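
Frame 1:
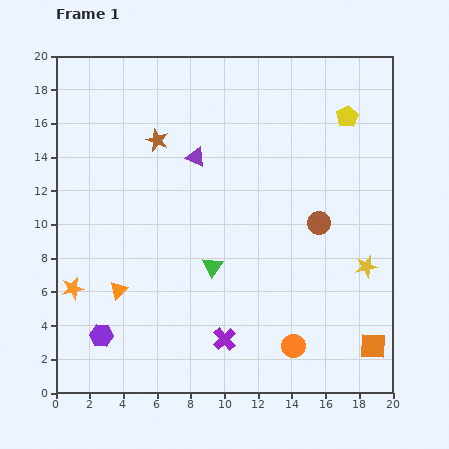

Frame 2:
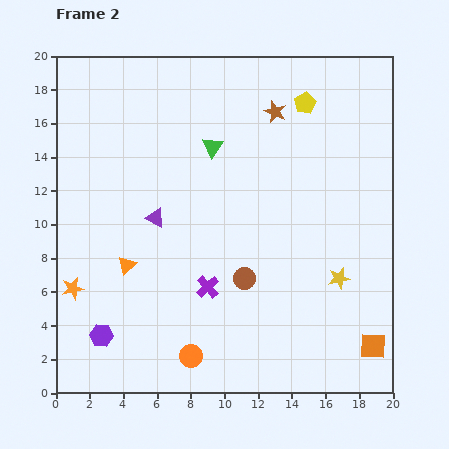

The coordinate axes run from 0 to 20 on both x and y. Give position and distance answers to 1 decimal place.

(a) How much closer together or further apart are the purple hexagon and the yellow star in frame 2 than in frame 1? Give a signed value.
-1.7

Distance in frame 1: 16.2. Distance in frame 2: 14.5.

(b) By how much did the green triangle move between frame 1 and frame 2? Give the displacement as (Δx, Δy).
(0.0, 7.1)

The green triangle was at (9.3, 7.5) in frame 1 and (9.3, 14.6) in frame 2.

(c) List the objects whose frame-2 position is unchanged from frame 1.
the orange square, the orange star, the purple hexagon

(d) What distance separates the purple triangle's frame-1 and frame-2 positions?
4.3

The purple triangle moved from (8.3, 14.0) to (5.9, 10.4), a distance of √(2.4² + 3.6²) ≈ 4.3.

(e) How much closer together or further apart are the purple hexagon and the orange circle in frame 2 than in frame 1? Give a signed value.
-6.0

Distance in frame 1: 11.4. Distance in frame 2: 5.4.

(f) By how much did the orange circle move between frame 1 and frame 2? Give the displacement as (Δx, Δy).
(-6.1, -0.6)

The orange circle was at (14.1, 2.8) in frame 1 and (8.0, 2.2) in frame 2.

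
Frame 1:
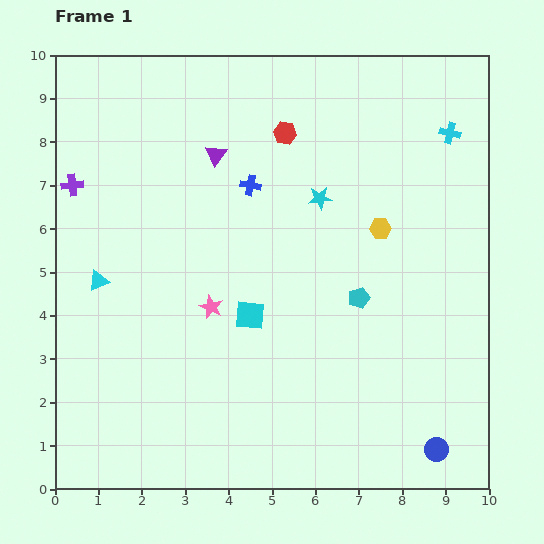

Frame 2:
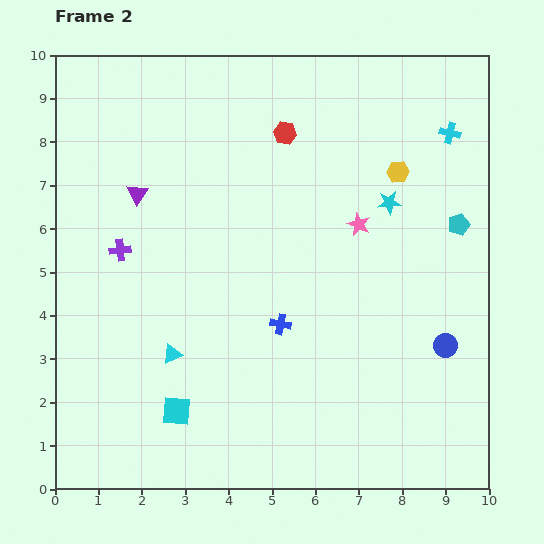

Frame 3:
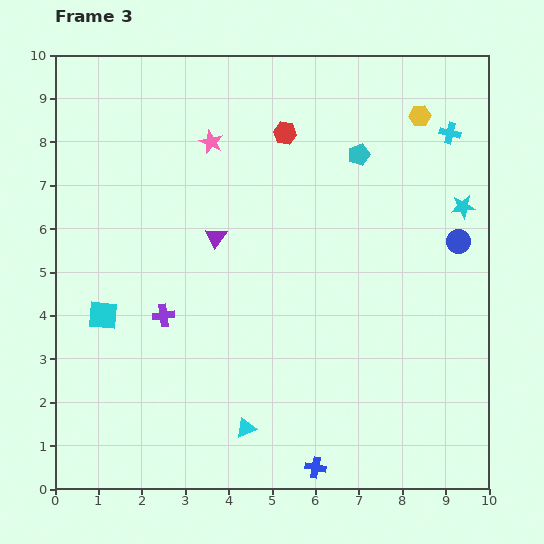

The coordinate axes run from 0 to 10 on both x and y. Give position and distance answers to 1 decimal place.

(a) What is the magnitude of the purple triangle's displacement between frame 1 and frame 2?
2.0

The purple triangle moved from (3.7, 7.7) to (1.9, 6.8), a distance of √(1.8² + 0.9²) ≈ 2.0.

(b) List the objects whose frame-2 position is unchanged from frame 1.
the red hexagon, the cyan cross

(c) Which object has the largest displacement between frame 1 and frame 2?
the pink star

(moved 3.9; next 3.3)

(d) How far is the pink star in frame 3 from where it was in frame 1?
3.8

The pink star moved from (3.6, 4.2) to (3.6, 8.0), a distance of √(0.0² + 3.8²) ≈ 3.8.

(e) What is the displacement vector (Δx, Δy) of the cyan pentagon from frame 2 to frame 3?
(-2.3, 1.6)

The cyan pentagon was at (9.3, 6.1) in frame 2 and (7.0, 7.7) in frame 3.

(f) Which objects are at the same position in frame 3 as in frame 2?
the red hexagon, the cyan cross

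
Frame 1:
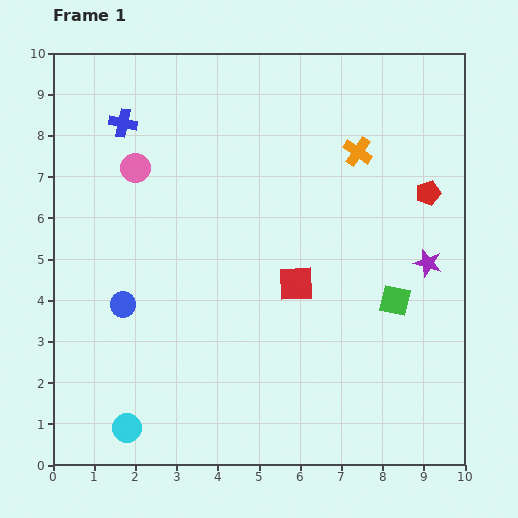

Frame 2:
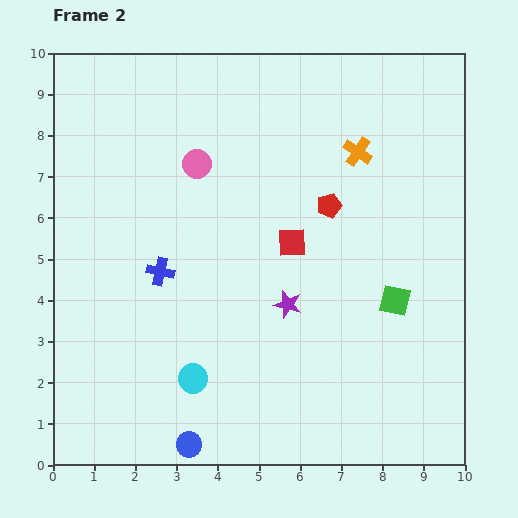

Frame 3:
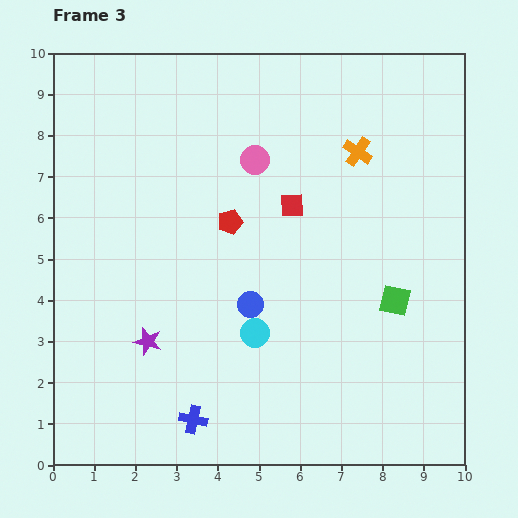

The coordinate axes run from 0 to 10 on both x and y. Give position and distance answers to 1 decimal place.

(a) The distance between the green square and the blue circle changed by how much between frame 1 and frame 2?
-0.5

Distance in frame 1: 6.6. Distance in frame 2: 6.1.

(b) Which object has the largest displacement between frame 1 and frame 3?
the blue cross

(moved 7.4; next 7.1)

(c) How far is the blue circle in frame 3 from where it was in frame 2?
3.7

The blue circle moved from (3.3, 0.5) to (4.8, 3.9), a distance of √(1.5² + 3.4²) ≈ 3.7.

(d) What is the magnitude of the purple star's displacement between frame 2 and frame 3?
3.5

The purple star moved from (5.7, 3.9) to (2.3, 3.0), a distance of √(3.4² + 0.9²) ≈ 3.5.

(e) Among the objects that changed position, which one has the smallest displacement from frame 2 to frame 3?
the red square

(moved 0.9)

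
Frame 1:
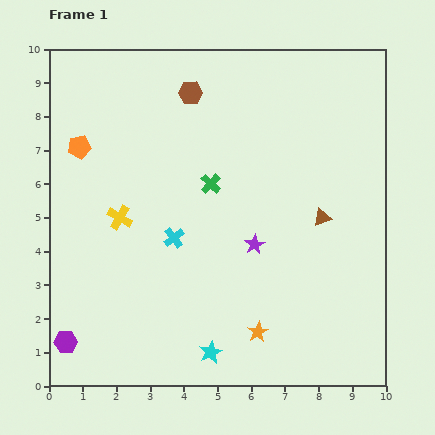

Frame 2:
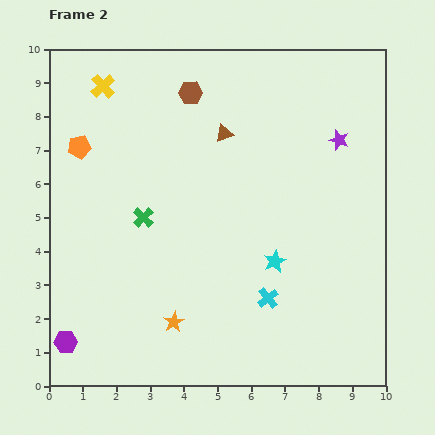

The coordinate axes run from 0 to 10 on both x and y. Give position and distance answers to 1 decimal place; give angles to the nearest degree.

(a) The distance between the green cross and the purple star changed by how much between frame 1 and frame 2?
+4.0

Distance in frame 1: 2.2. Distance in frame 2: 6.2.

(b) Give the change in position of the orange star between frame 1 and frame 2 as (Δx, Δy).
(-2.5, 0.3)

The orange star was at (6.2, 1.6) in frame 1 and (3.7, 1.9) in frame 2.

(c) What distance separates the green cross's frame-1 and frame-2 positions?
2.2

The green cross moved from (4.8, 6.0) to (2.8, 5.0), a distance of √(2.0² + 1.0²) ≈ 2.2.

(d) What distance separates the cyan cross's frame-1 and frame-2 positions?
3.3

The cyan cross moved from (3.7, 4.4) to (6.5, 2.6), a distance of √(2.8² + 1.8²) ≈ 3.3.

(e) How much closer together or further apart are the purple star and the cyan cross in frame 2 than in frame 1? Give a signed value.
+2.7

Distance in frame 1: 2.4. Distance in frame 2: 5.1.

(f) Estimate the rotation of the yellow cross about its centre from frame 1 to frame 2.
18° clockwise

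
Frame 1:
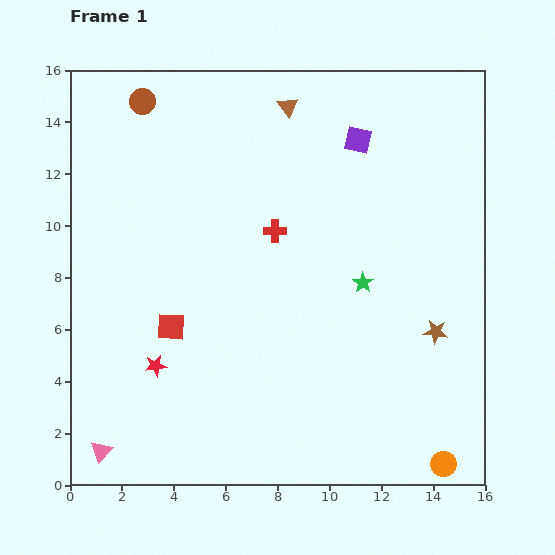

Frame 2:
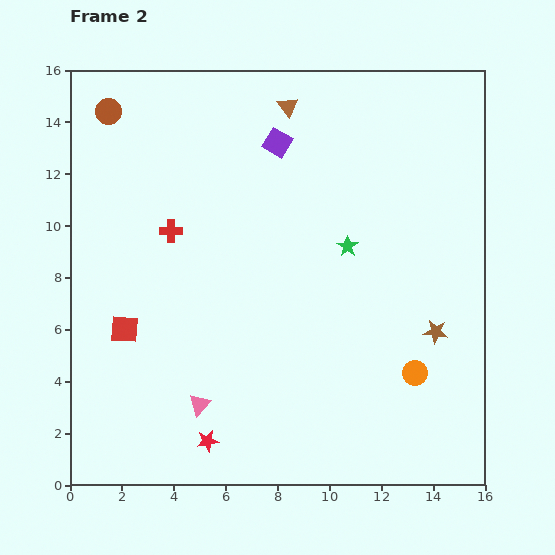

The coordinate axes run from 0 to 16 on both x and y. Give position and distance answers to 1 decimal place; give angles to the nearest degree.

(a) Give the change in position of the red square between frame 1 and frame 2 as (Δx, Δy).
(-1.8, -0.1)

The red square was at (3.9, 6.1) in frame 1 and (2.1, 6.0) in frame 2.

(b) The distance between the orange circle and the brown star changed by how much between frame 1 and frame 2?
-3.3

Distance in frame 1: 5.1. Distance in frame 2: 1.8.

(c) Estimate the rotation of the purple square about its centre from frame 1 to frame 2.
20° clockwise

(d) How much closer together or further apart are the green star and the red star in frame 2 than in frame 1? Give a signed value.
+0.6

Distance in frame 1: 8.6. Distance in frame 2: 9.2.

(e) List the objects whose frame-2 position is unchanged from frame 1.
the brown star, the brown triangle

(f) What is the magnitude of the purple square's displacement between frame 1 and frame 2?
3.1

The purple square moved from (11.1, 13.3) to (8.0, 13.2), a distance of √(3.1² + 0.1²) ≈ 3.1.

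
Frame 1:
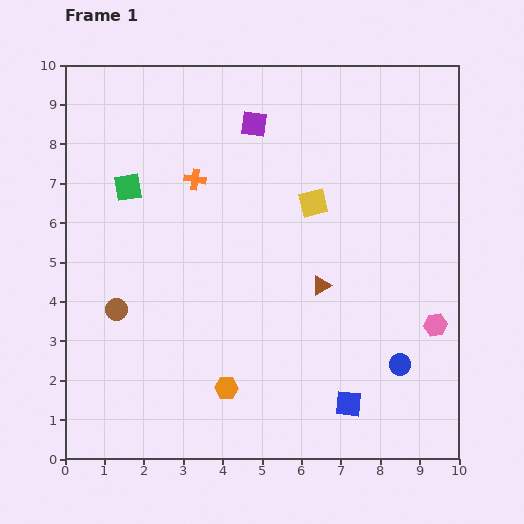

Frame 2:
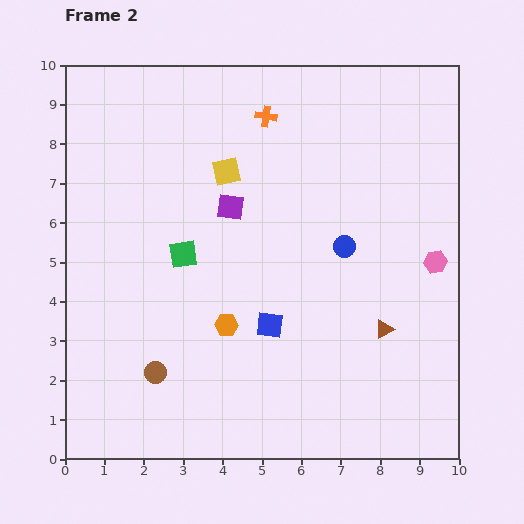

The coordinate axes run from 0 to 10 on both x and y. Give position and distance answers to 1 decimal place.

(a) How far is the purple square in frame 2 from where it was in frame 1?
2.2

The purple square moved from (4.8, 8.5) to (4.2, 6.4), a distance of √(0.6² + 2.1²) ≈ 2.2.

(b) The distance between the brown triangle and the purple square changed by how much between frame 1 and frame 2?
+0.6

Distance in frame 1: 4.4. Distance in frame 2: 5.0.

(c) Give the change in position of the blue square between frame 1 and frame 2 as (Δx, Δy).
(-2.0, 2.0)

The blue square was at (7.2, 1.4) in frame 1 and (5.2, 3.4) in frame 2.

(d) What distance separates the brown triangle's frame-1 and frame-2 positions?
1.9

The brown triangle moved from (6.5, 4.4) to (8.1, 3.3), a distance of √(1.6² + 1.1²) ≈ 1.9.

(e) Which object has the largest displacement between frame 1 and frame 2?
the blue circle

(moved 3.3; next 2.8)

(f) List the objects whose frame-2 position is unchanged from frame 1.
none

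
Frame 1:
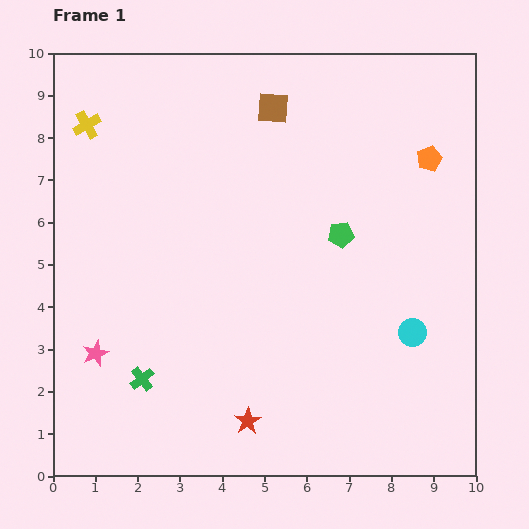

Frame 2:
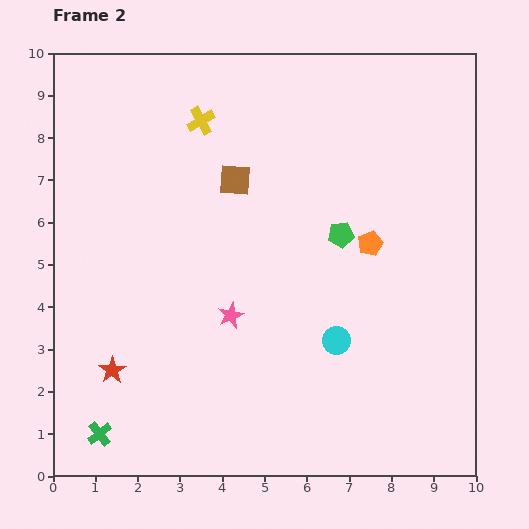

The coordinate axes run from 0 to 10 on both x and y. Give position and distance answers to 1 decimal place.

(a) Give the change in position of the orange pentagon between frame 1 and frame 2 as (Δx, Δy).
(-1.4, -2.0)

The orange pentagon was at (8.9, 7.5) in frame 1 and (7.5, 5.5) in frame 2.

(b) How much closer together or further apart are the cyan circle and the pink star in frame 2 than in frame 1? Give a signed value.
-4.9

Distance in frame 1: 7.5. Distance in frame 2: 2.6.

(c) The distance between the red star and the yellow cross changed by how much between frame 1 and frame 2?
-1.7

Distance in frame 1: 8.0. Distance in frame 2: 6.3.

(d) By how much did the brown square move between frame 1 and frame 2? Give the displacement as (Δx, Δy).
(-0.9, -1.7)

The brown square was at (5.2, 8.7) in frame 1 and (4.3, 7.0) in frame 2.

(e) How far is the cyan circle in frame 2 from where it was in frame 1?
1.8

The cyan circle moved from (8.5, 3.4) to (6.7, 3.2), a distance of √(1.8² + 0.2²) ≈ 1.8.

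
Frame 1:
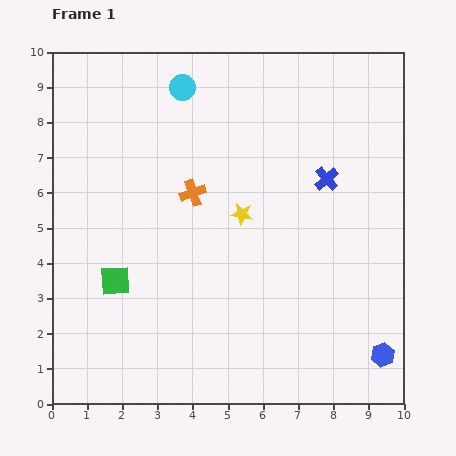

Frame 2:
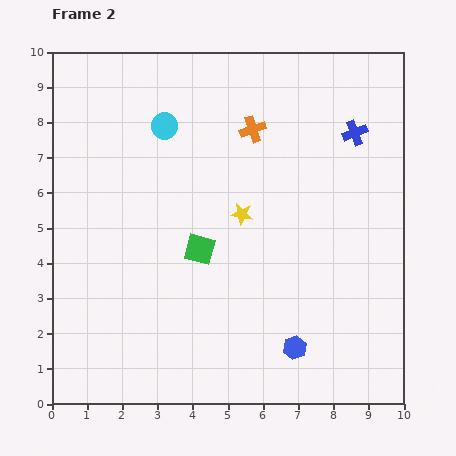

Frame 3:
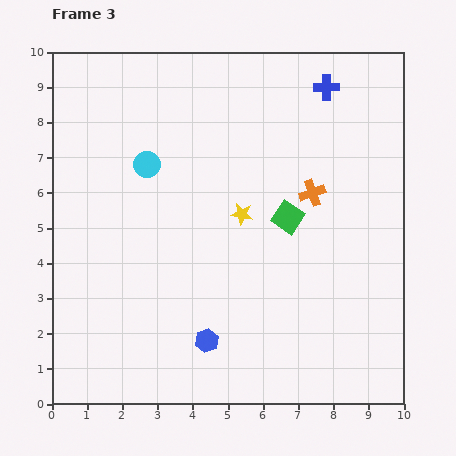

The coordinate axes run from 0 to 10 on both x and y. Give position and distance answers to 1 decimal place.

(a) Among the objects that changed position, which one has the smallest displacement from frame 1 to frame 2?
the cyan circle

(moved 1.2)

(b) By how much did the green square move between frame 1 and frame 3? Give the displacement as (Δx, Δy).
(4.9, 1.8)

The green square was at (1.8, 3.5) in frame 1 and (6.7, 5.3) in frame 3.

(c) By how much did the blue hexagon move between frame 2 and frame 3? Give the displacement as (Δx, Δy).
(-2.5, 0.2)

The blue hexagon was at (6.9, 1.6) in frame 2 and (4.4, 1.8) in frame 3.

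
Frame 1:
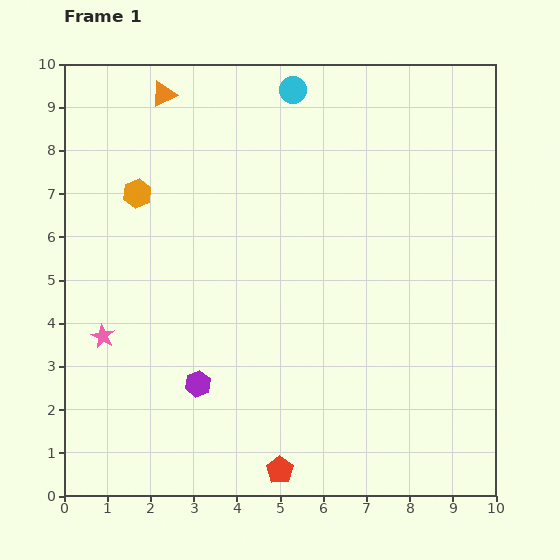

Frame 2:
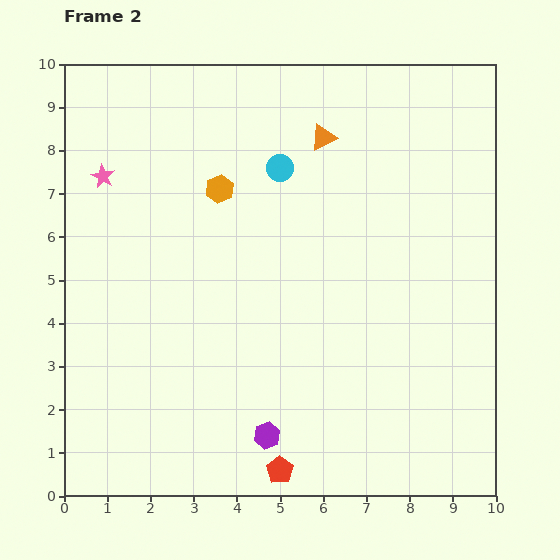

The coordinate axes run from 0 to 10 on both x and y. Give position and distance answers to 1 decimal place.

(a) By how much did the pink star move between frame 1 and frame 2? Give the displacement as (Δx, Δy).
(0.0, 3.7)

The pink star was at (0.9, 3.7) in frame 1 and (0.9, 7.4) in frame 2.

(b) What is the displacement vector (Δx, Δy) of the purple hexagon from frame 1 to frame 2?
(1.6, -1.2)

The purple hexagon was at (3.1, 2.6) in frame 1 and (4.7, 1.4) in frame 2.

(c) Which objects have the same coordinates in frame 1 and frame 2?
the red pentagon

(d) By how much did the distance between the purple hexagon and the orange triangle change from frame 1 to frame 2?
+0.3

Distance in frame 1: 6.7. Distance in frame 2: 7.0.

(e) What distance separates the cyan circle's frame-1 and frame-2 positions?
1.8

The cyan circle moved from (5.3, 9.4) to (5.0, 7.6), a distance of √(0.3² + 1.8²) ≈ 1.8.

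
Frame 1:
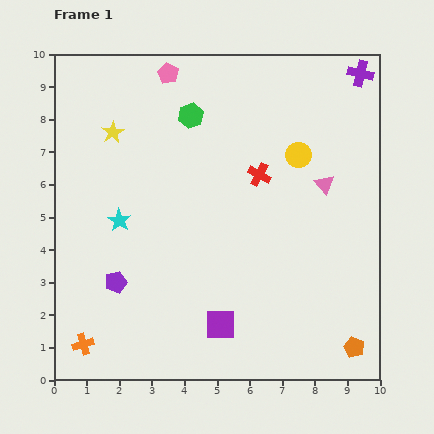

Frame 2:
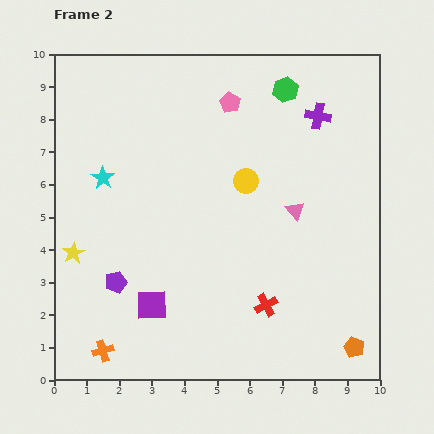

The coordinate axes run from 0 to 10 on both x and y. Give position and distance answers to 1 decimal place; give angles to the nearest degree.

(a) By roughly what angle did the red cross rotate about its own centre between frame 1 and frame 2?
33° clockwise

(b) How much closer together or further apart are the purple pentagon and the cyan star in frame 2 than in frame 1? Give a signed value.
+1.3

Distance in frame 1: 1.9. Distance in frame 2: 3.2.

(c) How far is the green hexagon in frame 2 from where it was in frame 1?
3.0

The green hexagon moved from (4.2, 8.1) to (7.1, 8.9), a distance of √(2.9² + 0.8²) ≈ 3.0.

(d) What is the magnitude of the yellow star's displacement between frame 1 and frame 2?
3.9

The yellow star moved from (1.8, 7.6) to (0.6, 3.9), a distance of √(1.2² + 3.7²) ≈ 3.9.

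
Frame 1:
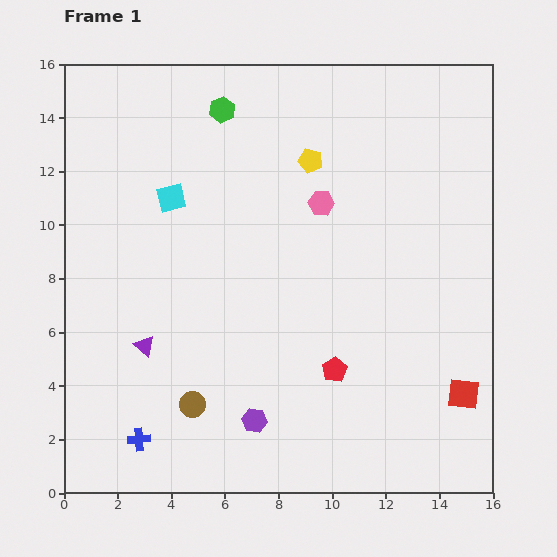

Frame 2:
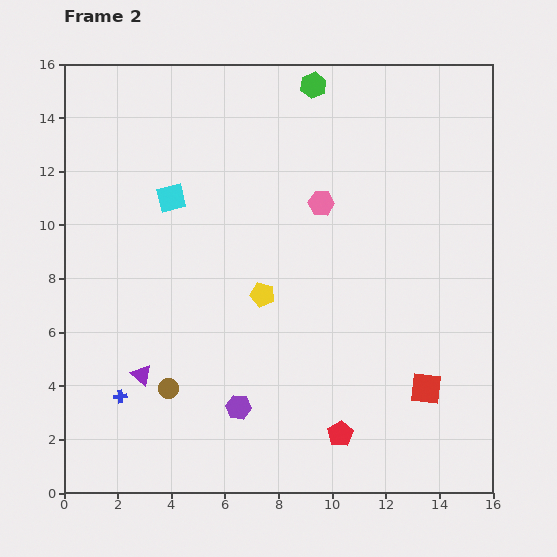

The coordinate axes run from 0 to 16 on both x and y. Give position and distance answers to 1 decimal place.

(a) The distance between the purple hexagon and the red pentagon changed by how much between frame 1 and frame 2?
+0.3

Distance in frame 1: 3.6. Distance in frame 2: 3.9.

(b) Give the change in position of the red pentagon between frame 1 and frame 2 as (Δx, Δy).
(0.2, -2.4)

The red pentagon was at (10.1, 4.6) in frame 1 and (10.3, 2.2) in frame 2.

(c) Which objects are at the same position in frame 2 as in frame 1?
the cyan square, the pink hexagon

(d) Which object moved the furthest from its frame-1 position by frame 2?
the yellow pentagon

(moved 5.3; next 3.5)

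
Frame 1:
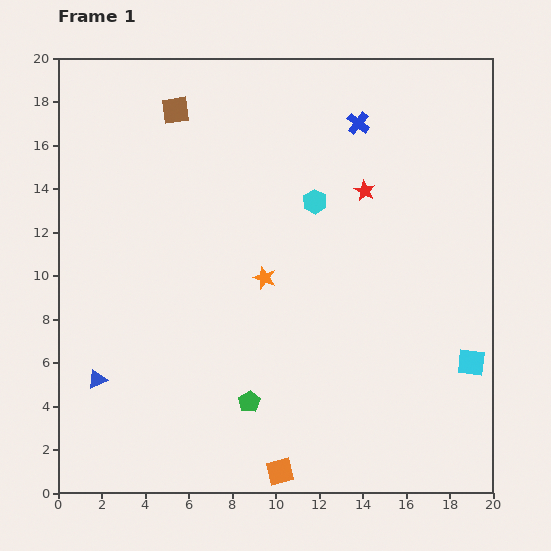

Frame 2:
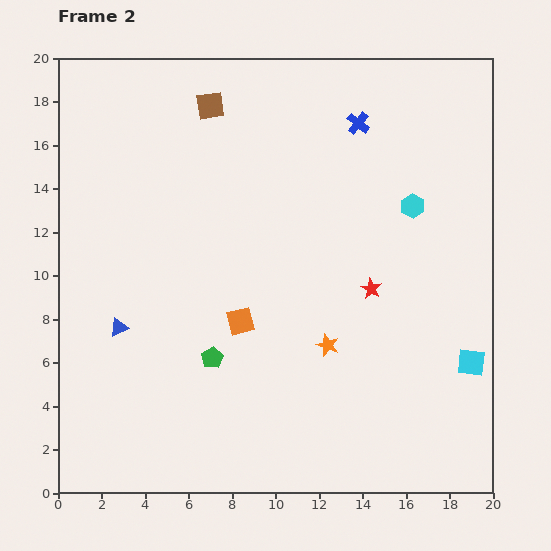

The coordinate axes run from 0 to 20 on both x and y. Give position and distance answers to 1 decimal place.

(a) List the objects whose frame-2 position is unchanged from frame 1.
the cyan square, the blue cross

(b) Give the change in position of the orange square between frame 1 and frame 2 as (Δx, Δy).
(-1.8, 6.9)

The orange square was at (10.2, 1.0) in frame 1 and (8.4, 7.9) in frame 2.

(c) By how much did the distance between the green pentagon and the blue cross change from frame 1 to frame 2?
-1.0

Distance in frame 1: 13.7. Distance in frame 2: 12.7.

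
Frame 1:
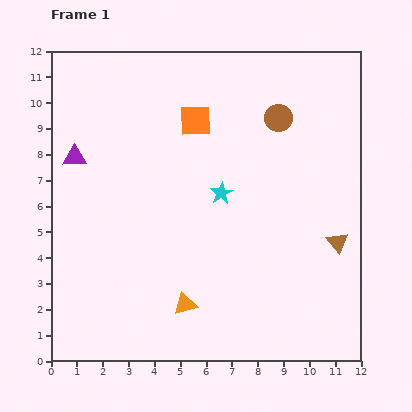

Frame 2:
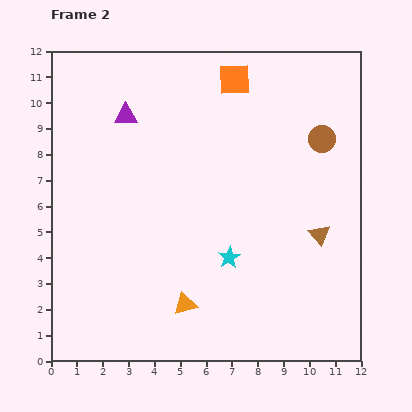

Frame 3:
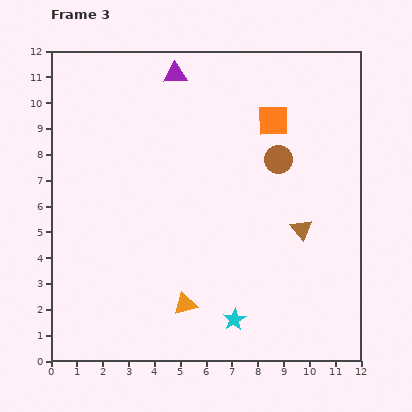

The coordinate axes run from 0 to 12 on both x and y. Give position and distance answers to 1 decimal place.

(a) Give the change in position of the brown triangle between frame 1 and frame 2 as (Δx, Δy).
(-0.7, 0.3)

The brown triangle was at (11.1, 4.6) in frame 1 and (10.4, 4.9) in frame 2.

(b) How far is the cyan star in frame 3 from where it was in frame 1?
4.9

The cyan star moved from (6.6, 6.5) to (7.1, 1.6), a distance of √(0.5² + 4.9²) ≈ 4.9.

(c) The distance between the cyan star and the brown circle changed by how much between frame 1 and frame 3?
+2.8

Distance in frame 1: 3.6. Distance in frame 3: 6.4.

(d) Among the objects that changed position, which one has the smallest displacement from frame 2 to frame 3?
the brown triangle

(moved 0.7)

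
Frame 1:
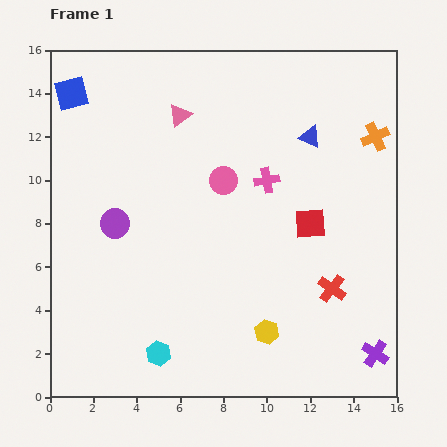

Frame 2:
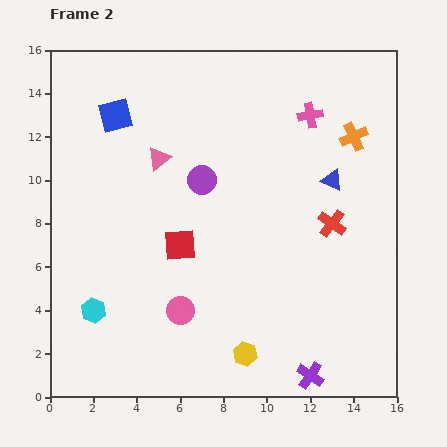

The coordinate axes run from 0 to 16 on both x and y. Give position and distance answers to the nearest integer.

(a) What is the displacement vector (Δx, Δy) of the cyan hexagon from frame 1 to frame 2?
(-3, 2)

The cyan hexagon was at (5, 2) in frame 1 and (2, 4) in frame 2.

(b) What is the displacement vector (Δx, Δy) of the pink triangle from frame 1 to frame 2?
(-1, -2)

The pink triangle was at (6, 13) in frame 1 and (5, 11) in frame 2.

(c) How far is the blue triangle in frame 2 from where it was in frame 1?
2

The blue triangle moved from (12, 12) to (13, 10), a distance of √(1² + 2²) ≈ 2.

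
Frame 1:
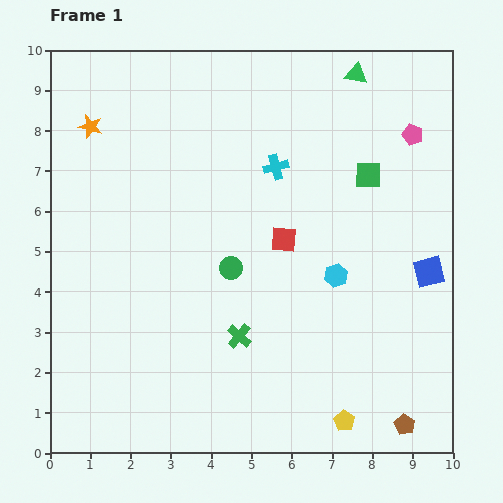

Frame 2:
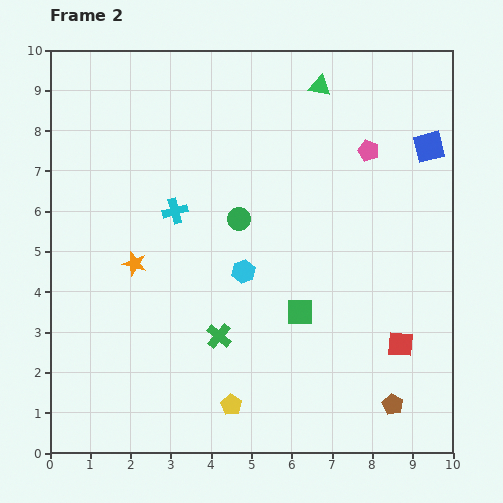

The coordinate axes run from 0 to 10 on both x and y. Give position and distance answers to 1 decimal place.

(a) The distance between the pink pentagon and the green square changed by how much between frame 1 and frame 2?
+2.8

Distance in frame 1: 1.5. Distance in frame 2: 4.3.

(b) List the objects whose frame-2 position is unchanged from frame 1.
none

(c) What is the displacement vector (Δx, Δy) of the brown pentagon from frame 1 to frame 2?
(-0.3, 0.5)

The brown pentagon was at (8.8, 0.7) in frame 1 and (8.5, 1.2) in frame 2.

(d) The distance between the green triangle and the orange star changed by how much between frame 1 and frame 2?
-0.3

Distance in frame 1: 6.7. Distance in frame 2: 6.4.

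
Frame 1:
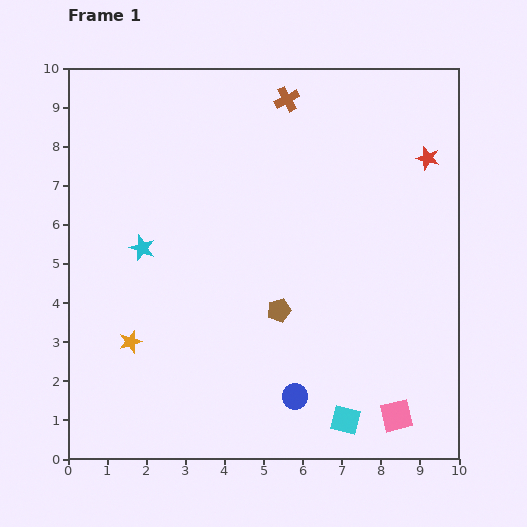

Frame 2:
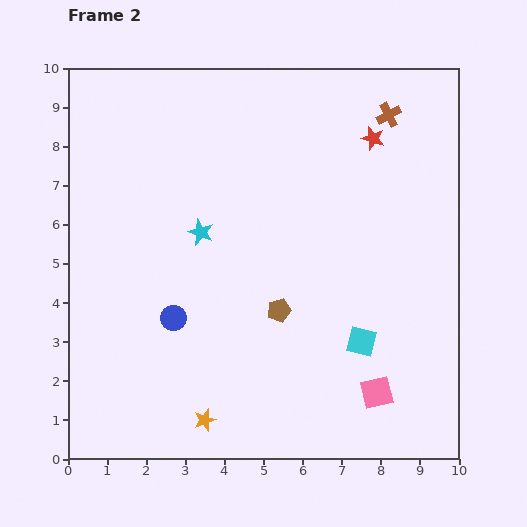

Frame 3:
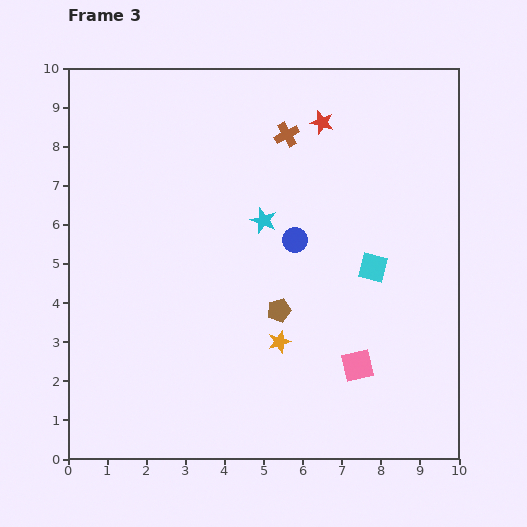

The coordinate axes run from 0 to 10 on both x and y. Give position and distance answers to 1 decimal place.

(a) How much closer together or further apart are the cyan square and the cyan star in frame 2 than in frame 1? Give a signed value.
-1.8

Distance in frame 1: 6.8. Distance in frame 2: 5.0.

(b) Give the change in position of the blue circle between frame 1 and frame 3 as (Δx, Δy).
(0.0, 4.0)

The blue circle was at (5.8, 1.6) in frame 1 and (5.8, 5.6) in frame 3.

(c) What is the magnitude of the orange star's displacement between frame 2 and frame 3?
2.8

The orange star moved from (3.5, 1.0) to (5.4, 3.0), a distance of √(1.9² + 2.0²) ≈ 2.8.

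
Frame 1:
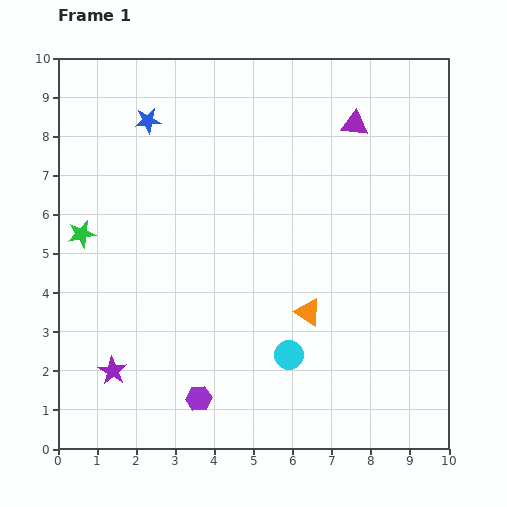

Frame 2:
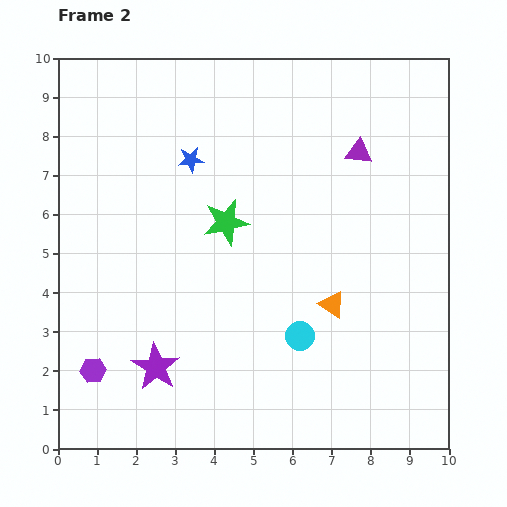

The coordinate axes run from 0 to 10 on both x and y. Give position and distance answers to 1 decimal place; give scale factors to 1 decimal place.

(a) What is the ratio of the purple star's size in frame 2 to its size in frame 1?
1.7×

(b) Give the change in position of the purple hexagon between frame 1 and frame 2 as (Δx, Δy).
(-2.7, 0.7)

The purple hexagon was at (3.6, 1.3) in frame 1 and (0.9, 2.0) in frame 2.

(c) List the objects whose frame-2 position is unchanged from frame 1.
none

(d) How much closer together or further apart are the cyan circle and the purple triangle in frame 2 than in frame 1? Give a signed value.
-1.2

Distance in frame 1: 6.1. Distance in frame 2: 4.9.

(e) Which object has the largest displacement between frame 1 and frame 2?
the green star

(moved 3.7; next 2.8)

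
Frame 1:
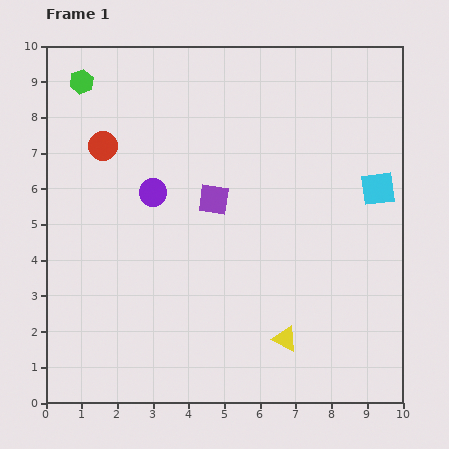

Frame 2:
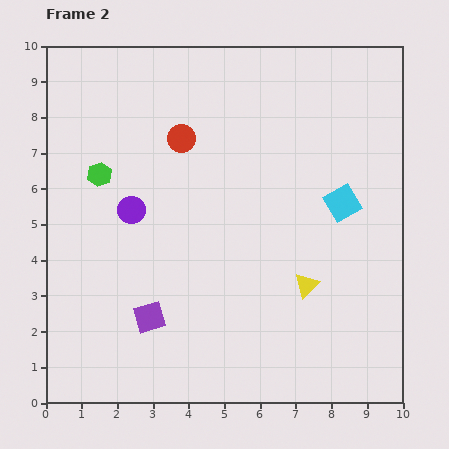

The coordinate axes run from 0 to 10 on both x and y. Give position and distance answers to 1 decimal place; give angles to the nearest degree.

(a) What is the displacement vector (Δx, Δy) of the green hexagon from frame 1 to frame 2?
(0.5, -2.6)

The green hexagon was at (1.0, 9.0) in frame 1 and (1.5, 6.4) in frame 2.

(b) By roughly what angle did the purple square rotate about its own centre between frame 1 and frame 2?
25° counter-clockwise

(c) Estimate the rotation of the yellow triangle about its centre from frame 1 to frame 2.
50° clockwise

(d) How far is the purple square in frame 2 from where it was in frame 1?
3.8

The purple square moved from (4.7, 5.7) to (2.9, 2.4), a distance of √(1.8² + 3.3²) ≈ 3.8.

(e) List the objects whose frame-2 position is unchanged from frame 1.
none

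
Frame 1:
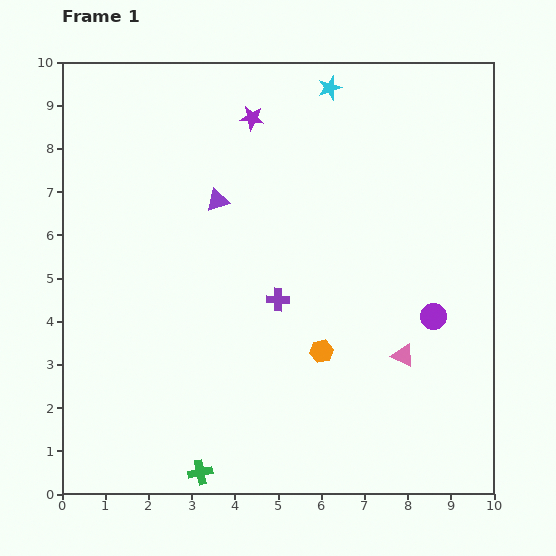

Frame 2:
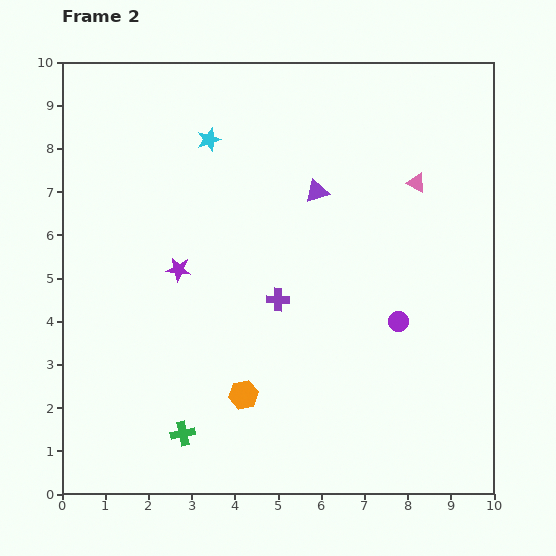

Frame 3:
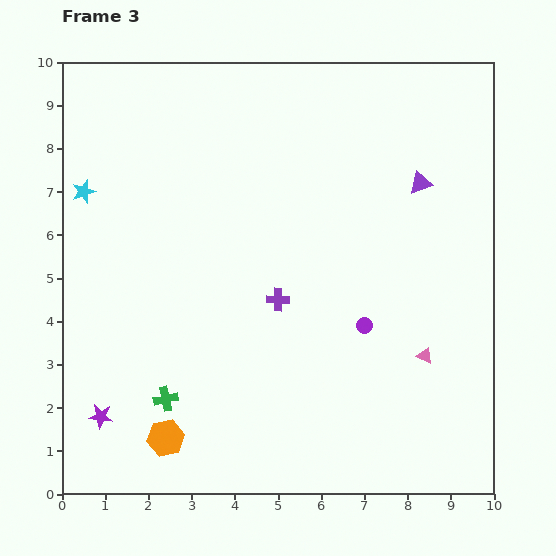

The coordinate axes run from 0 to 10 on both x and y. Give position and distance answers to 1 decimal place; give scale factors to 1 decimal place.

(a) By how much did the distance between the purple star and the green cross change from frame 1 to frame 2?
-4.5

Distance in frame 1: 8.3. Distance in frame 2: 3.8.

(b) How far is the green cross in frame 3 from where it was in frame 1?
1.9

The green cross moved from (3.2, 0.5) to (2.4, 2.2), a distance of √(0.8² + 1.7²) ≈ 1.9.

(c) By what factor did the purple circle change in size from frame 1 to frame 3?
0.6×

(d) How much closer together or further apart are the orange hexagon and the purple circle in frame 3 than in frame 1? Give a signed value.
+2.6

Distance in frame 1: 2.7. Distance in frame 3: 5.3.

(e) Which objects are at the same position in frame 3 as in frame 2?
the purple cross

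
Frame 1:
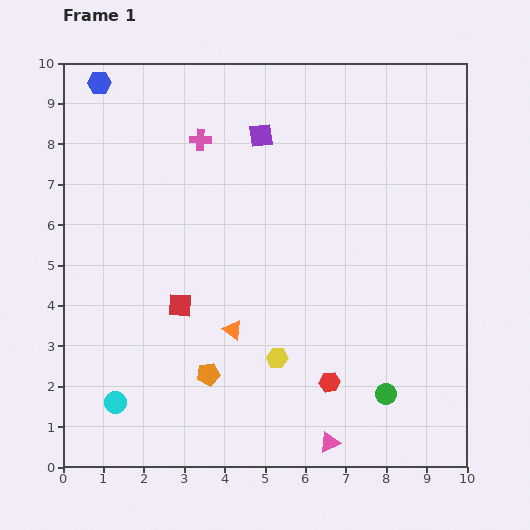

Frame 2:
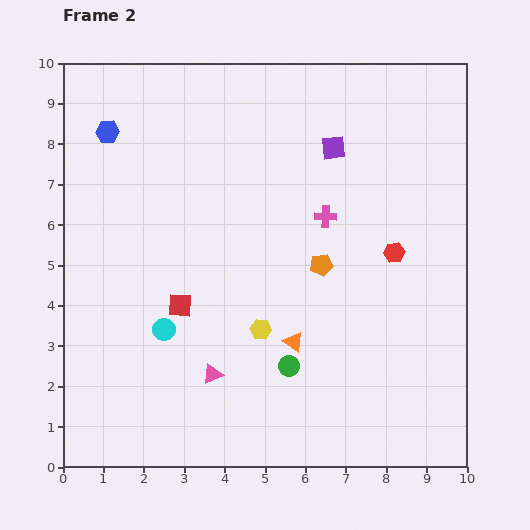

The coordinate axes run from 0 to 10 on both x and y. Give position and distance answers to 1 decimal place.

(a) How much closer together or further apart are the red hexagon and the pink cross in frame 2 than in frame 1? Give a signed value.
-4.9

Distance in frame 1: 6.8. Distance in frame 2: 1.9.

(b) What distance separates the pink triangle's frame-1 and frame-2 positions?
3.4

The pink triangle moved from (6.6, 0.6) to (3.7, 2.3), a distance of √(2.9² + 1.7²) ≈ 3.4.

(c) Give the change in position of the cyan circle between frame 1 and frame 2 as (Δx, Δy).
(1.2, 1.8)

The cyan circle was at (1.3, 1.6) in frame 1 and (2.5, 3.4) in frame 2.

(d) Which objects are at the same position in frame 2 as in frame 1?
the red square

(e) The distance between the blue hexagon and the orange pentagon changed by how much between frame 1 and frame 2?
-1.5

Distance in frame 1: 7.7. Distance in frame 2: 6.2.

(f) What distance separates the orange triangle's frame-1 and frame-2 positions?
1.5

The orange triangle moved from (4.2, 3.4) to (5.7, 3.1), a distance of √(1.5² + 0.3²) ≈ 1.5.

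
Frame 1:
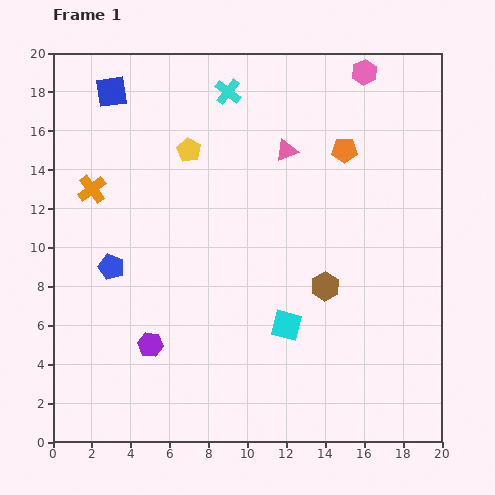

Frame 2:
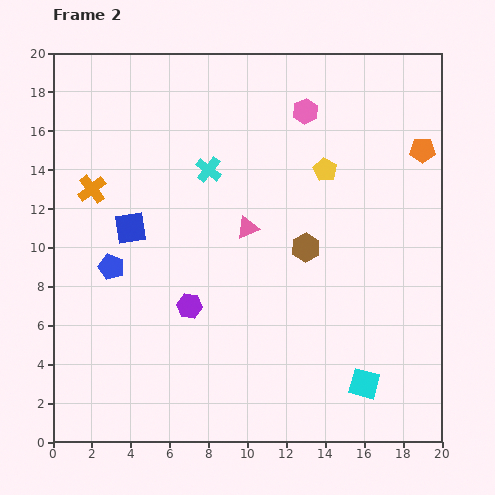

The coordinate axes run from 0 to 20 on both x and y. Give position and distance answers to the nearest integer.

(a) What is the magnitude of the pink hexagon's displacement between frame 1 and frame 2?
4

The pink hexagon moved from (16, 19) to (13, 17), a distance of √(3² + 2²) ≈ 4.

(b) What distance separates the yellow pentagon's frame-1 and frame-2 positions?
7

The yellow pentagon moved from (7, 15) to (14, 14), a distance of √(7² + 1²) ≈ 7.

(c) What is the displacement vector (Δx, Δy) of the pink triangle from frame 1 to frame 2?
(-2, -4)

The pink triangle was at (12, 15) in frame 1 and (10, 11) in frame 2.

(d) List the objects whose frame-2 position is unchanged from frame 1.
the blue pentagon, the orange cross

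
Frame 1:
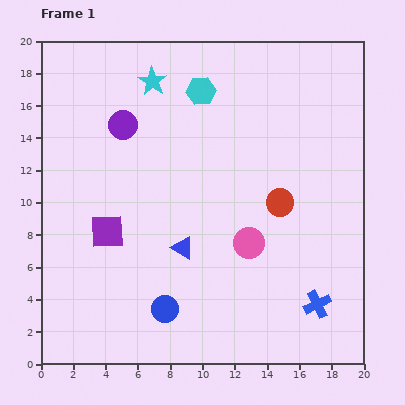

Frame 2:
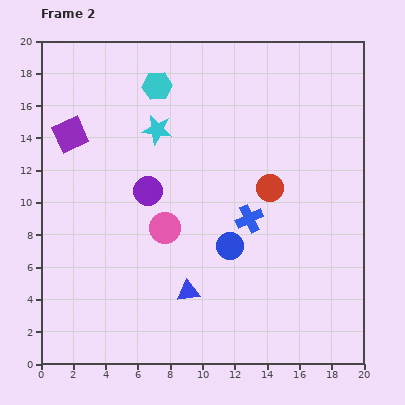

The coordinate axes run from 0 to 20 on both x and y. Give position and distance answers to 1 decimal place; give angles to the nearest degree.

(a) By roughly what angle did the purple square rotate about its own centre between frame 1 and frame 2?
22° counter-clockwise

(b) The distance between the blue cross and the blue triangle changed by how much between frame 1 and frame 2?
-3.1

Distance in frame 1: 9.0. Distance in frame 2: 5.9.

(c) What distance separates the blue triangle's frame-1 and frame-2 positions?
2.7

The blue triangle moved from (8.8, 7.2) to (9.1, 4.5), a distance of √(0.3² + 2.7²) ≈ 2.7.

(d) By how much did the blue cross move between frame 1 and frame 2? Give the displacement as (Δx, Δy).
(-4.2, 5.3)

The blue cross was at (17.1, 3.7) in frame 1 and (12.9, 9.0) in frame 2.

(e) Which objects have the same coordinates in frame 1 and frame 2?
none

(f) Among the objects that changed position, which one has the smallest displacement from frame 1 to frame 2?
the red circle

(moved 1.1)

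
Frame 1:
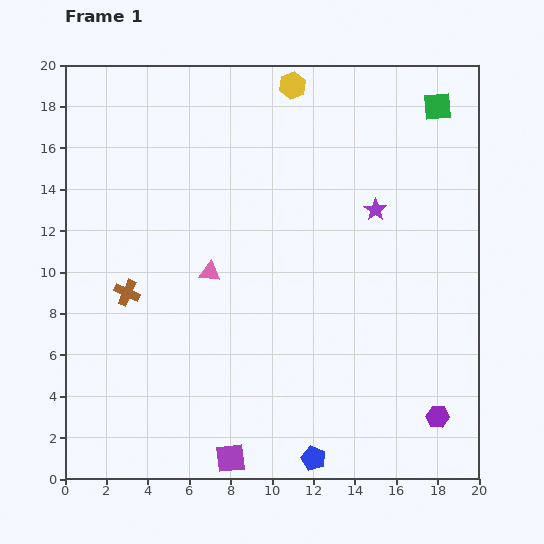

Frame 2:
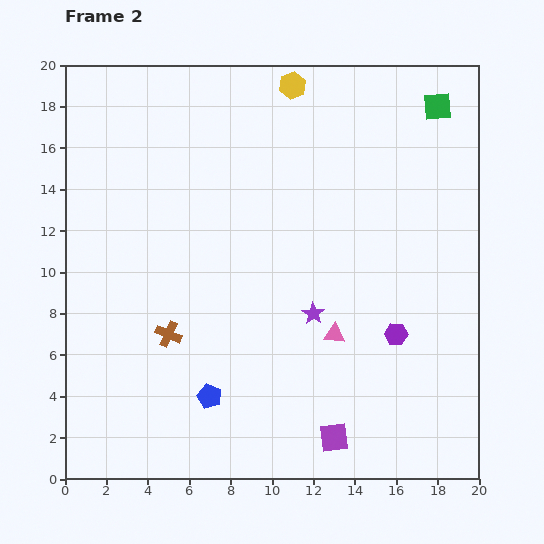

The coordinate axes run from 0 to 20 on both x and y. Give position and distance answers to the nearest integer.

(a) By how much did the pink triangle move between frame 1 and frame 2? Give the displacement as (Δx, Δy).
(6, -3)

The pink triangle was at (7, 10) in frame 1 and (13, 7) in frame 2.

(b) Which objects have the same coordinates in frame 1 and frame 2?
the yellow hexagon, the green square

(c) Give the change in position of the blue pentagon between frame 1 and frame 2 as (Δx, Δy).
(-5, 3)

The blue pentagon was at (12, 1) in frame 1 and (7, 4) in frame 2.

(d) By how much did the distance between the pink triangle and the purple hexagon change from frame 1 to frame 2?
-10

Distance in frame 1: 13. Distance in frame 2: 3.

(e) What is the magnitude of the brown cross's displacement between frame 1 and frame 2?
3

The brown cross moved from (3, 9) to (5, 7), a distance of √(2² + 2²) ≈ 3.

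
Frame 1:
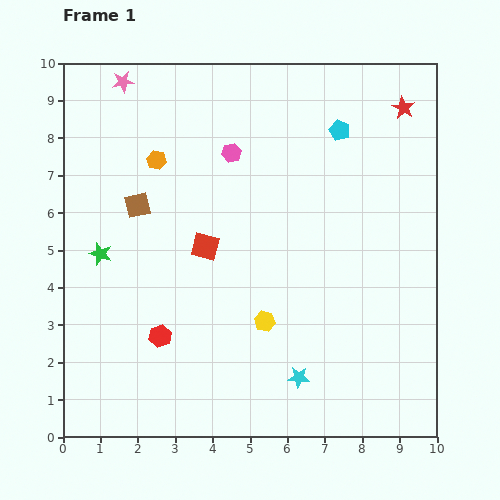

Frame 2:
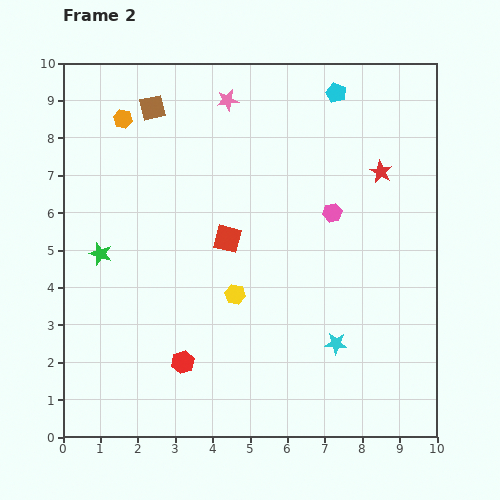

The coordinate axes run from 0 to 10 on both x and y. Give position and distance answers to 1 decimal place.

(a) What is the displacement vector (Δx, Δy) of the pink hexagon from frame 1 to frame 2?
(2.7, -1.6)

The pink hexagon was at (4.5, 7.6) in frame 1 and (7.2, 6.0) in frame 2.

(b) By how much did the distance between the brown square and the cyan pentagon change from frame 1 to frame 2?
-0.9

Distance in frame 1: 5.8. Distance in frame 2: 4.9.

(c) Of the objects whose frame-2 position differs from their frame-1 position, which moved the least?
the red square

(moved 0.6)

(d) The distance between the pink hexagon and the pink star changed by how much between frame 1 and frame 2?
+0.6

Distance in frame 1: 3.5. Distance in frame 2: 4.1.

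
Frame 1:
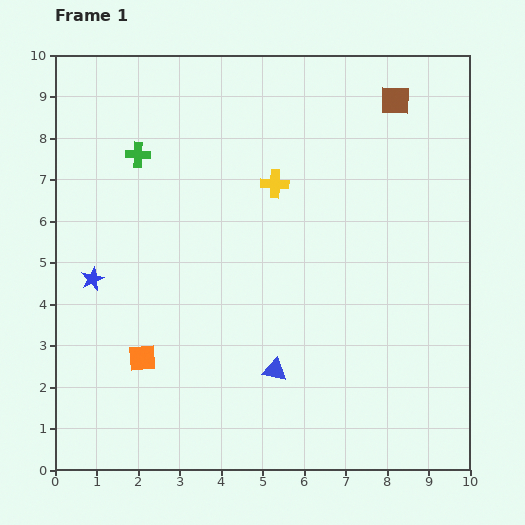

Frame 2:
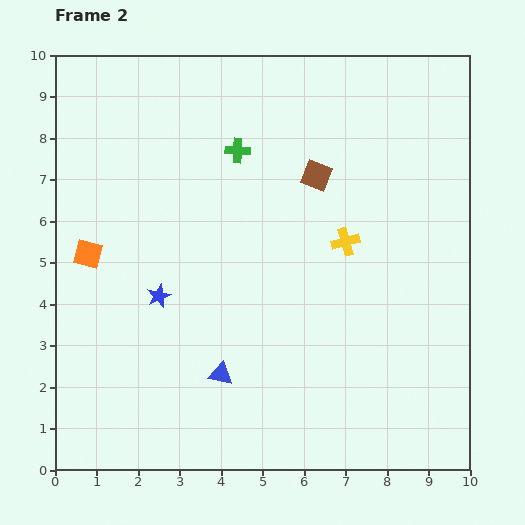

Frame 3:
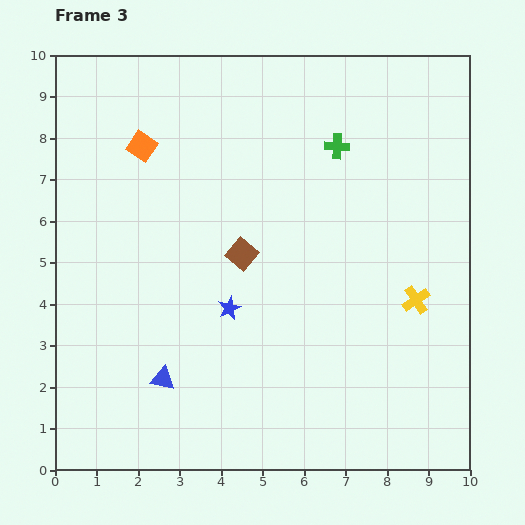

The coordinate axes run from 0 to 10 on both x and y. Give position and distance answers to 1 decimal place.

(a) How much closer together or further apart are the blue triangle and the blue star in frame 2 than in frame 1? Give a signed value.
-2.5

Distance in frame 1: 4.9. Distance in frame 2: 2.4.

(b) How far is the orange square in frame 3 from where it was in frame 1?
5.1

The orange square moved from (2.1, 2.7) to (2.1, 7.8), a distance of √(0.0² + 5.1²) ≈ 5.1.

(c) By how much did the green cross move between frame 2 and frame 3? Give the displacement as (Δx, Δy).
(2.4, 0.1)

The green cross was at (4.4, 7.7) in frame 2 and (6.8, 7.8) in frame 3.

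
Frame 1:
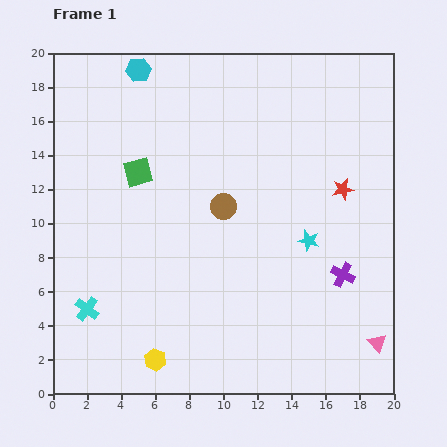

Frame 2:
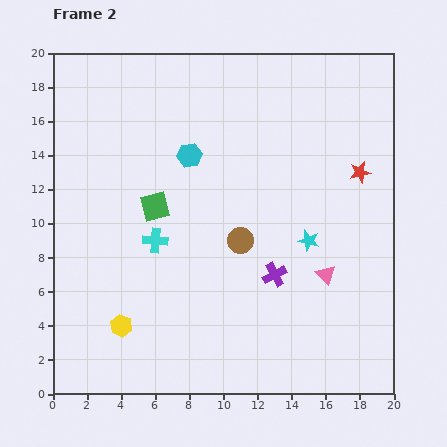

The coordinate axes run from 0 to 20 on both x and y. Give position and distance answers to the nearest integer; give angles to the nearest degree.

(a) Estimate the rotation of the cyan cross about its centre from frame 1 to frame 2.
33° counter-clockwise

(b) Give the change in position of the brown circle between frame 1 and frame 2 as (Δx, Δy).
(1, -2)

The brown circle was at (10, 11) in frame 1 and (11, 9) in frame 2.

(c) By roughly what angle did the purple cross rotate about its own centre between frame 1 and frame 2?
36° clockwise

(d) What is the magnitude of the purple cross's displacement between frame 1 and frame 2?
4

The purple cross moved from (17, 7) to (13, 7), a distance of √(4² + 0²) ≈ 4.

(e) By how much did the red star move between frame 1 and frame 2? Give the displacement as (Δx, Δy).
(1, 1)

The red star was at (17, 12) in frame 1 and (18, 13) in frame 2.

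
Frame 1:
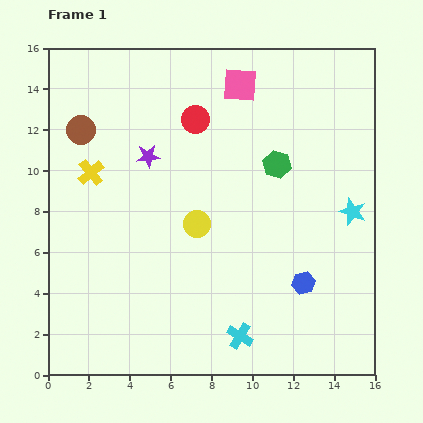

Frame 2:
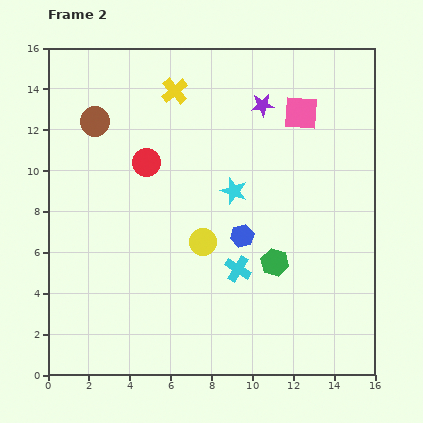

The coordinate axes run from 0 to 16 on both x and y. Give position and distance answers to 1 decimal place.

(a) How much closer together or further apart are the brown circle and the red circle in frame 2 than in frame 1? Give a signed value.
-2.4

Distance in frame 1: 5.6. Distance in frame 2: 3.2.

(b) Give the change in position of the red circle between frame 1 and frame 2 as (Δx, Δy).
(-2.4, -2.1)

The red circle was at (7.2, 12.5) in frame 1 and (4.8, 10.4) in frame 2.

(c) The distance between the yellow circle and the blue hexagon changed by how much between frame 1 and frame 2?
-4.1

Distance in frame 1: 6.0. Distance in frame 2: 1.9.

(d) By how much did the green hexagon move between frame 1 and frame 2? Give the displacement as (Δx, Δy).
(-0.1, -4.8)

The green hexagon was at (11.2, 10.3) in frame 1 and (11.1, 5.5) in frame 2.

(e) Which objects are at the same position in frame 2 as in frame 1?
none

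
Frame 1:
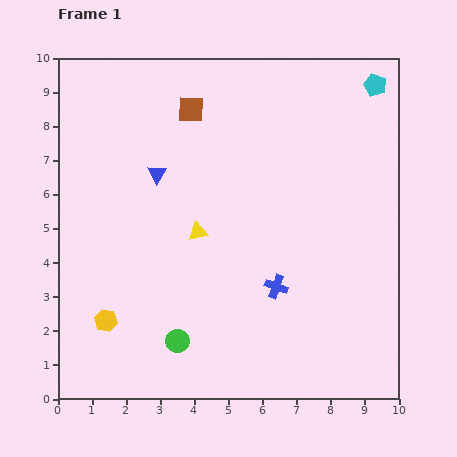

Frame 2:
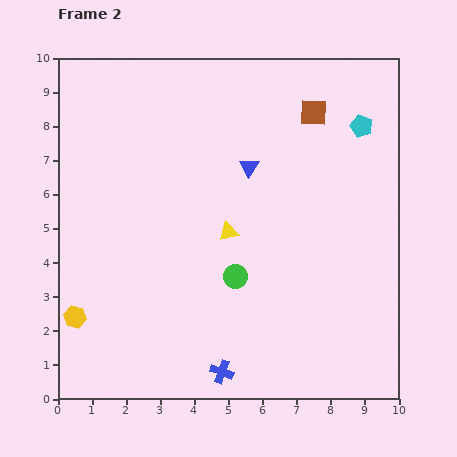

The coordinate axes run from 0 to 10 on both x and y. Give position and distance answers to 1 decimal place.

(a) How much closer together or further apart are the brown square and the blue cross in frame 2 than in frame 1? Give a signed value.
+2.3

Distance in frame 1: 5.8. Distance in frame 2: 8.1.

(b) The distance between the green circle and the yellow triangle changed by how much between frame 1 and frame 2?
-2.0

Distance in frame 1: 3.3. Distance in frame 2: 1.3.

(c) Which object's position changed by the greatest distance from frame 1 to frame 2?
the brown square

(moved 3.6; next 3.0)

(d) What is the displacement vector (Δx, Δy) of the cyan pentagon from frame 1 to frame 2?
(-0.4, -1.2)

The cyan pentagon was at (9.3, 9.2) in frame 1 and (8.9, 8.0) in frame 2.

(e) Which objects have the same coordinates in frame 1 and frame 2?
none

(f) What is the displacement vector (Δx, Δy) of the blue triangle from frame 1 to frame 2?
(2.7, 0.2)

The blue triangle was at (2.9, 6.6) in frame 1 and (5.6, 6.8) in frame 2.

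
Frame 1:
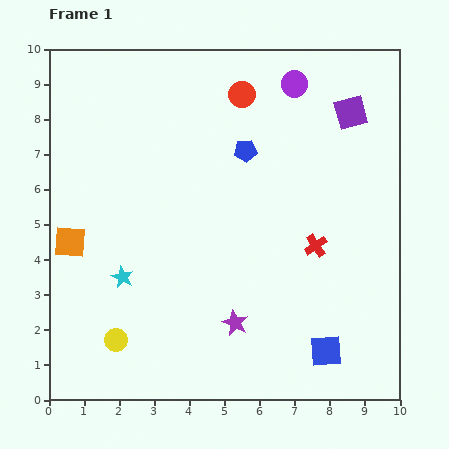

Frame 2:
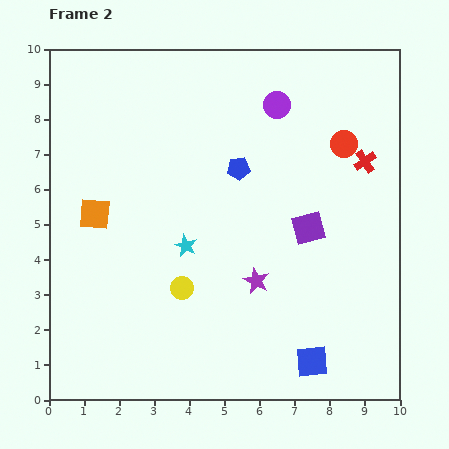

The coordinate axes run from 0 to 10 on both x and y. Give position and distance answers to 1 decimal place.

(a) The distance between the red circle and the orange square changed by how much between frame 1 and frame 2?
+0.9

Distance in frame 1: 6.5. Distance in frame 2: 7.4.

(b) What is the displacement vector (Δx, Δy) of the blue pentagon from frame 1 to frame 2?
(-0.2, -0.5)

The blue pentagon was at (5.6, 7.1) in frame 1 and (5.4, 6.6) in frame 2.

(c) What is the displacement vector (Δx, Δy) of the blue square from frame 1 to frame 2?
(-0.4, -0.3)

The blue square was at (7.9, 1.4) in frame 1 and (7.5, 1.1) in frame 2.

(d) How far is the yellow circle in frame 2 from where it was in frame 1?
2.4

The yellow circle moved from (1.9, 1.7) to (3.8, 3.2), a distance of √(1.9² + 1.5²) ≈ 2.4.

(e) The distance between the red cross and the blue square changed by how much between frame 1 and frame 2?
+2.9

Distance in frame 1: 3.0. Distance in frame 2: 5.9.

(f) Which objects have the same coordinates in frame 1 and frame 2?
none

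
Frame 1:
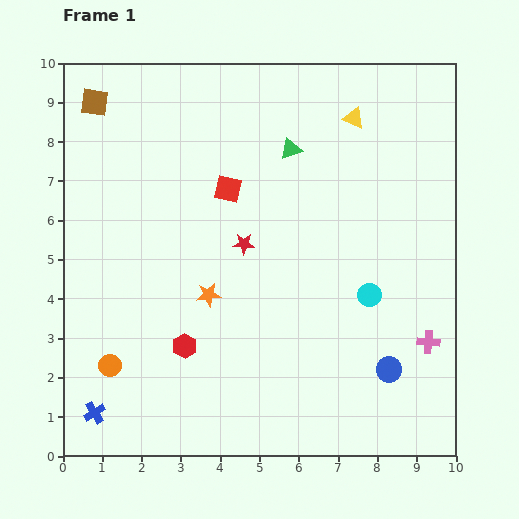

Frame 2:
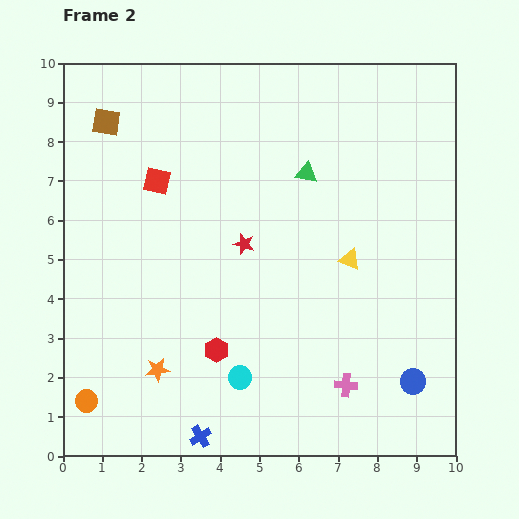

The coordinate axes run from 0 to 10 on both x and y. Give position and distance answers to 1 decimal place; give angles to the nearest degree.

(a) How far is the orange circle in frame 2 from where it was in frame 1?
1.1

The orange circle moved from (1.2, 2.3) to (0.6, 1.4), a distance of √(0.6² + 0.9²) ≈ 1.1.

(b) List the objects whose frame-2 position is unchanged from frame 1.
the red star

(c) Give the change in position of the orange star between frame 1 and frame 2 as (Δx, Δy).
(-1.3, -1.9)

The orange star was at (3.7, 4.1) in frame 1 and (2.4, 2.2) in frame 2.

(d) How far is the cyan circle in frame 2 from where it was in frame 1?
3.9

The cyan circle moved from (7.8, 4.1) to (4.5, 2.0), a distance of √(3.3² + 2.1²) ≈ 3.9.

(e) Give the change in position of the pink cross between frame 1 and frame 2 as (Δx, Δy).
(-2.1, -1.1)

The pink cross was at (9.3, 2.9) in frame 1 and (7.2, 1.8) in frame 2.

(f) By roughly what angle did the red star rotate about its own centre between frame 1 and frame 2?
15° clockwise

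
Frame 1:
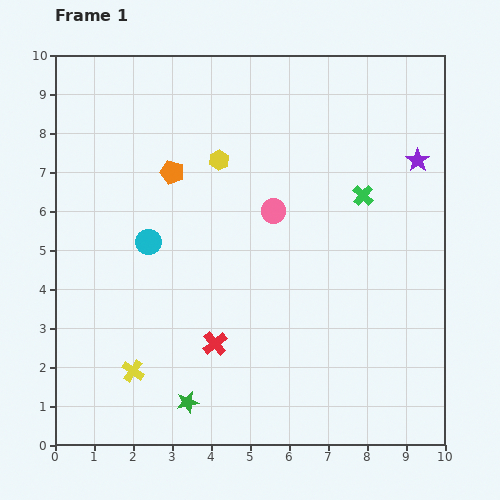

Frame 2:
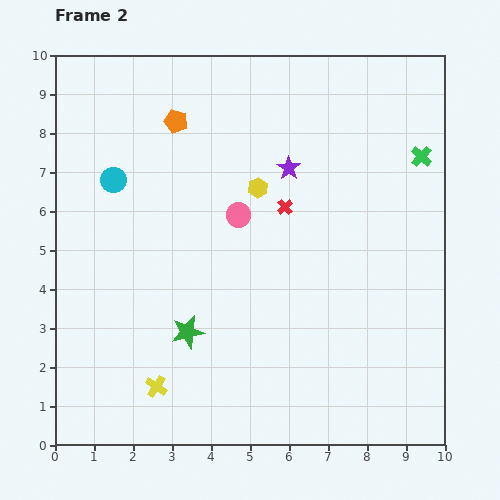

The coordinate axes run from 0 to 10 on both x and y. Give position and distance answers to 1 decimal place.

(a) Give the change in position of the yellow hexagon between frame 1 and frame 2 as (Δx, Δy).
(1.0, -0.7)

The yellow hexagon was at (4.2, 7.3) in frame 1 and (5.2, 6.6) in frame 2.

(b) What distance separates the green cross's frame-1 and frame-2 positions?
1.8

The green cross moved from (7.9, 6.4) to (9.4, 7.4), a distance of √(1.5² + 1.0²) ≈ 1.8.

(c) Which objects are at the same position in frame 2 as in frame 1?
none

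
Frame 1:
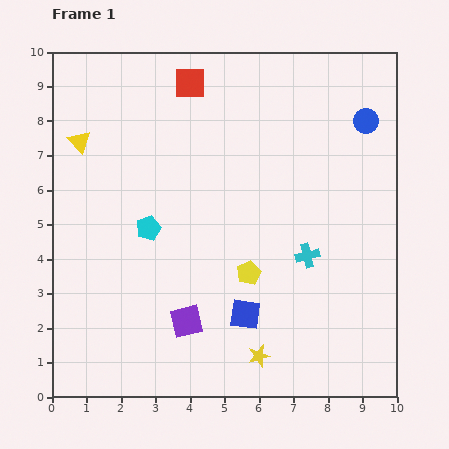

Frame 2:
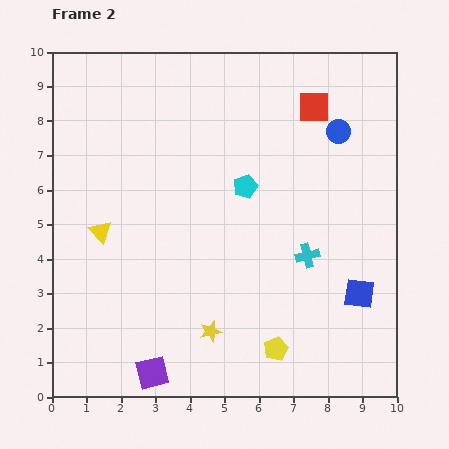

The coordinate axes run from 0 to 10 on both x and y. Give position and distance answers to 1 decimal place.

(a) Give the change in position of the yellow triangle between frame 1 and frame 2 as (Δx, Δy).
(0.6, -2.6)

The yellow triangle was at (0.8, 7.4) in frame 1 and (1.4, 4.8) in frame 2.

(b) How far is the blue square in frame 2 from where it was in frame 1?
3.4

The blue square moved from (5.6, 2.4) to (8.9, 3.0), a distance of √(3.3² + 0.6²) ≈ 3.4.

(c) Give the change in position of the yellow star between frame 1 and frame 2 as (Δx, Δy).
(-1.4, 0.7)

The yellow star was at (6.0, 1.2) in frame 1 and (4.6, 1.9) in frame 2.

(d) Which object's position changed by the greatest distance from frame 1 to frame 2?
the red square

(moved 3.7; next 3.4)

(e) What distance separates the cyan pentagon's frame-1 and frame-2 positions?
3.0

The cyan pentagon moved from (2.8, 4.9) to (5.6, 6.1), a distance of √(2.8² + 1.2²) ≈ 3.0.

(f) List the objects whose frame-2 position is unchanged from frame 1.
the cyan cross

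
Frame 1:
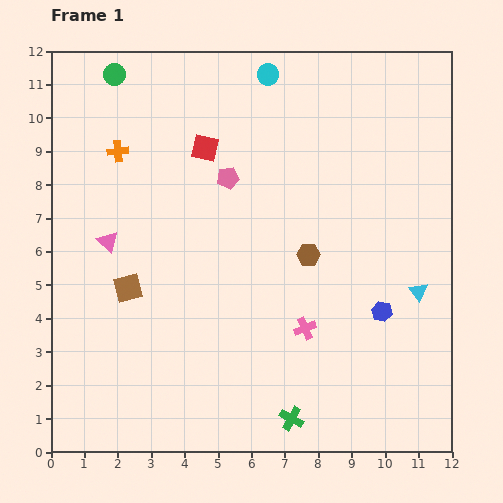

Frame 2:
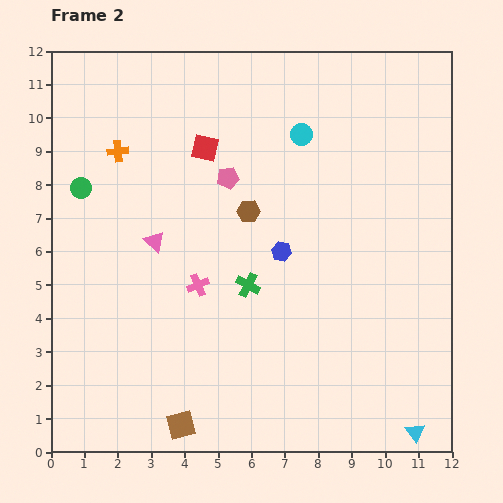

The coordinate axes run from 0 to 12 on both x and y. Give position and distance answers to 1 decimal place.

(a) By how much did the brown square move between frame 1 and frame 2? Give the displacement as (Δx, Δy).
(1.6, -4.1)

The brown square was at (2.3, 4.9) in frame 1 and (3.9, 0.8) in frame 2.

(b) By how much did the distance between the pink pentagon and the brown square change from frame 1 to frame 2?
+3.0

Distance in frame 1: 4.5. Distance in frame 2: 7.5.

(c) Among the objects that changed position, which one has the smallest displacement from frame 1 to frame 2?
the pink triangle

(moved 1.4)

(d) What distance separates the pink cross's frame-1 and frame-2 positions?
3.5

The pink cross moved from (7.6, 3.7) to (4.4, 5.0), a distance of √(3.2² + 1.3²) ≈ 3.5.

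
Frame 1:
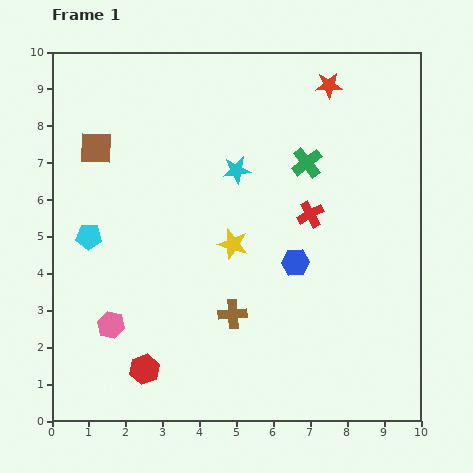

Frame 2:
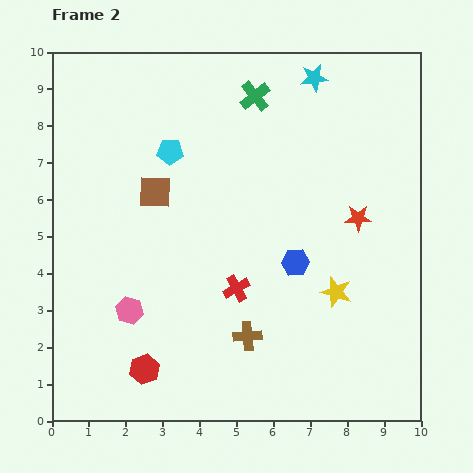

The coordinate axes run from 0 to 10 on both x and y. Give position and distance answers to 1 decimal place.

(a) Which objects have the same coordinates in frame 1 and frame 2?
the blue hexagon, the red hexagon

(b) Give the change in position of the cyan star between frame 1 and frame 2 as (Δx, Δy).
(2.1, 2.5)

The cyan star was at (5.0, 6.8) in frame 1 and (7.1, 9.3) in frame 2.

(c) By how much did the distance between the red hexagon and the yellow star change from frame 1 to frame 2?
+1.4

Distance in frame 1: 4.2. Distance in frame 2: 5.6.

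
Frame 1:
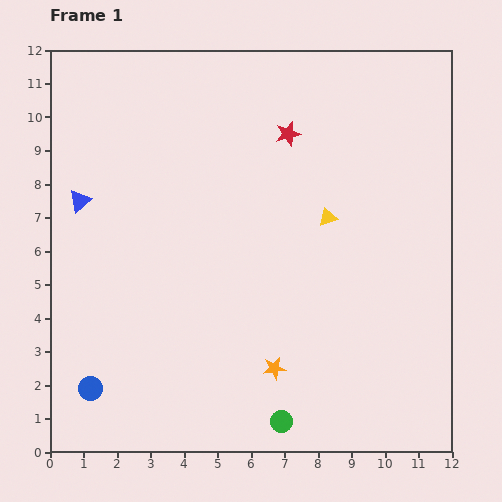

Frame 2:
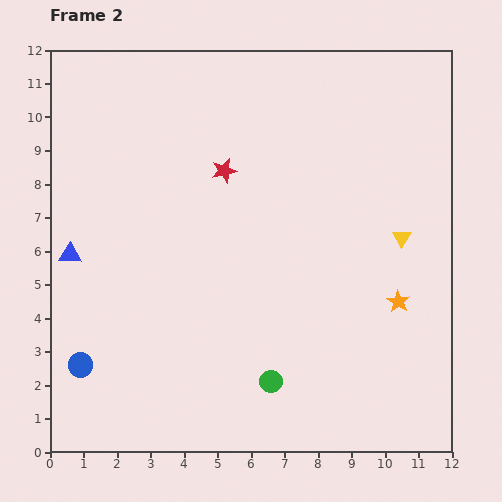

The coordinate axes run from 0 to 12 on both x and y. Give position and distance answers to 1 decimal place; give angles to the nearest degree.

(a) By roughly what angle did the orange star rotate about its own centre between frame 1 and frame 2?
30° counter-clockwise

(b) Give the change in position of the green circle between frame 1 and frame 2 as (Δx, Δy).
(-0.3, 1.2)

The green circle was at (6.9, 0.9) in frame 1 and (6.6, 2.1) in frame 2.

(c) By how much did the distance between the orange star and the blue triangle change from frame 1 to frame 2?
+2.2

Distance in frame 1: 7.7. Distance in frame 2: 9.9.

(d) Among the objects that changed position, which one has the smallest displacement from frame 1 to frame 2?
the blue circle

(moved 0.8)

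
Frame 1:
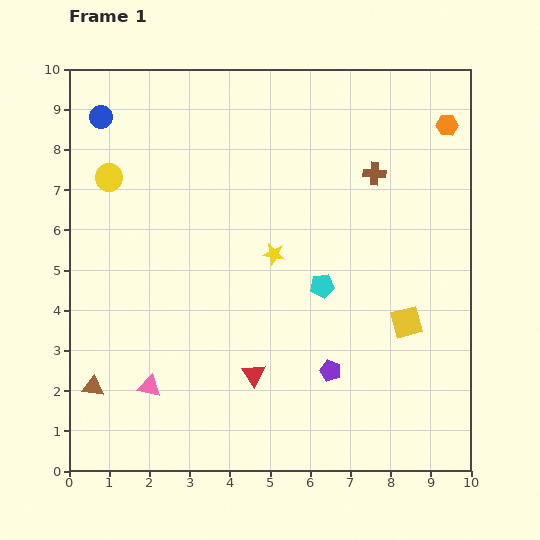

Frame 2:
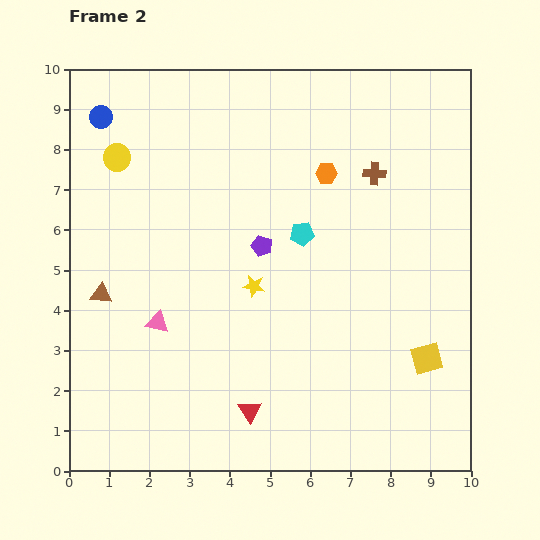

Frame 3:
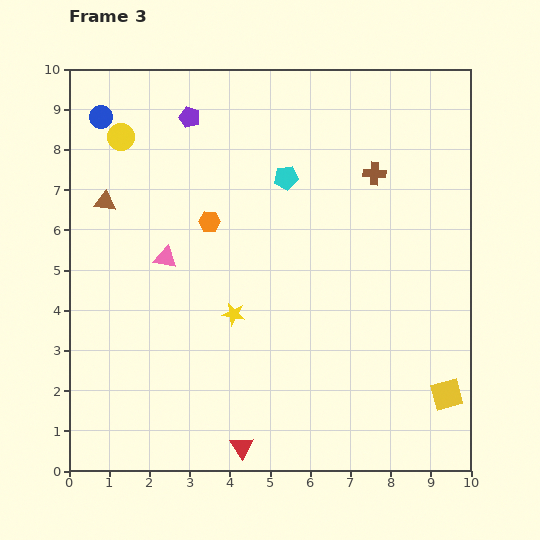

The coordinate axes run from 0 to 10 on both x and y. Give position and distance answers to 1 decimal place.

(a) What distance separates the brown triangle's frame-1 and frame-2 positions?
2.3

The brown triangle moved from (0.6, 2.1) to (0.8, 4.4), a distance of √(0.2² + 2.3²) ≈ 2.3.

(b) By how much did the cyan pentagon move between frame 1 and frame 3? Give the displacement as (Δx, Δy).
(-0.9, 2.7)

The cyan pentagon was at (6.3, 4.6) in frame 1 and (5.4, 7.3) in frame 3.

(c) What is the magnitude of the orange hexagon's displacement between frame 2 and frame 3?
3.1

The orange hexagon moved from (6.4, 7.4) to (3.5, 6.2), a distance of √(2.9² + 1.2²) ≈ 3.1.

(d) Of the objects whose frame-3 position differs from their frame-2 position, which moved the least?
the yellow circle

(moved 0.5)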